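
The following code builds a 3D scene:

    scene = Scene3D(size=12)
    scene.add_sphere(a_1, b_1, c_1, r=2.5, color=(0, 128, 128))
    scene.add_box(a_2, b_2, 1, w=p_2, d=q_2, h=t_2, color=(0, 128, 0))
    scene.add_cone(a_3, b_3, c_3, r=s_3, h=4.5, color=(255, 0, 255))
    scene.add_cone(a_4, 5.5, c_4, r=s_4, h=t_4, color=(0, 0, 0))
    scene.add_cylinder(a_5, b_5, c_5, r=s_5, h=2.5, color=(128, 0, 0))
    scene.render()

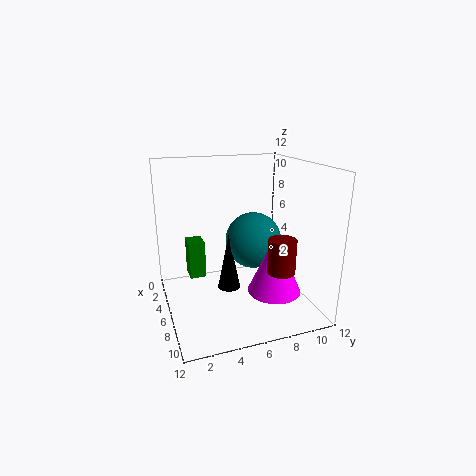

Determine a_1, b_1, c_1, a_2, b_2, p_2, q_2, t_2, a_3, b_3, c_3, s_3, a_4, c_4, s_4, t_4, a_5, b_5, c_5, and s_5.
a_1 = 4.5, b_1 = 8, c_1 = 5, a_2 = 0.5, b_2 = 2.5, p_2 = 2, q_2 = 1.5, t_2 = 3.5, a_3 = 10, b_3 = 7.5, c_3 = 3, s_3 = 2, a_4 = 5, c_4 = 1, s_4 = 1, t_4 = 5, a_5 = 11, b_5 = 7.5, c_5 = 5, s_5 = 1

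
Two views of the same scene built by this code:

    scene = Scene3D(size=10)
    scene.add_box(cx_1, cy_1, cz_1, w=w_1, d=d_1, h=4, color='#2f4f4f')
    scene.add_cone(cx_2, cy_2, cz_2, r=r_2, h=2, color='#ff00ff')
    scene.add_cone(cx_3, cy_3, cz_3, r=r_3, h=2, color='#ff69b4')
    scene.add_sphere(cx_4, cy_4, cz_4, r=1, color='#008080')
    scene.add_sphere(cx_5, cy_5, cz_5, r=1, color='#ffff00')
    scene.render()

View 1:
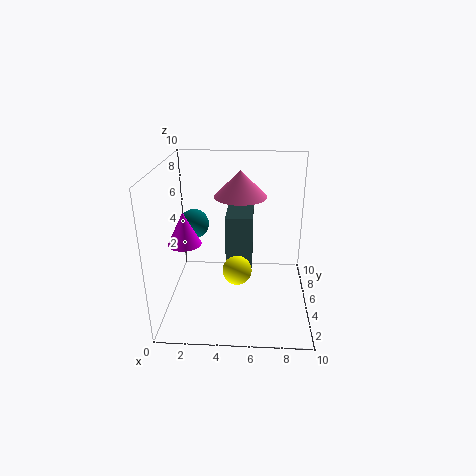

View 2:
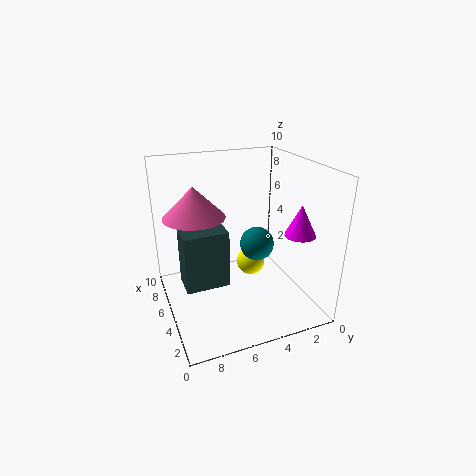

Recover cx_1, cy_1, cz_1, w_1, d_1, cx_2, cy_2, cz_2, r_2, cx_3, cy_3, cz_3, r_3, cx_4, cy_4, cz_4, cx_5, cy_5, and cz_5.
cx_1 = 4; cy_1 = 6; cz_1 = 2; w_1 = 2; d_1 = 3; cx_2 = 2; cy_2 = 2; cz_2 = 6; r_2 = 1; cx_3 = 5; cy_3 = 8; cz_3 = 7; r_3 = 2; cx_4 = 2; cy_4 = 5; cz_4 = 6; cx_5 = 5; cy_5 = 4; cz_5 = 3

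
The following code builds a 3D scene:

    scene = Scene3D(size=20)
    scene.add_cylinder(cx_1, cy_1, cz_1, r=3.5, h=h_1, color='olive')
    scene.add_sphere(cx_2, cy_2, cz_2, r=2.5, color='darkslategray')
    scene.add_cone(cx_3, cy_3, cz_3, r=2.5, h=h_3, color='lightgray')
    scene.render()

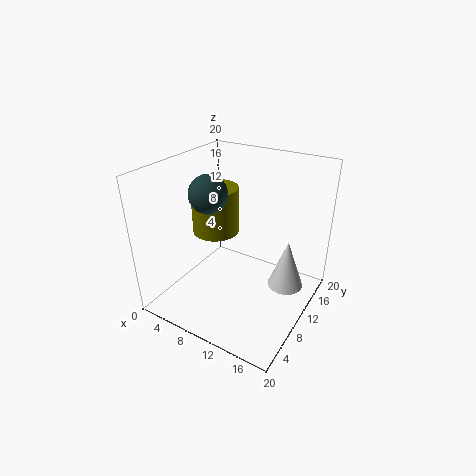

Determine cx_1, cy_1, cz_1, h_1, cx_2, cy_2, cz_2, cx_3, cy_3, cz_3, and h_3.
cx_1 = 4.5; cy_1 = 12.5; cz_1 = 8.5; h_1 = 7; cx_2 = 7.5; cy_2 = 7; cz_2 = 17; cx_3 = 16.5; cy_3 = 12.5; cz_3 = 3; h_3 = 7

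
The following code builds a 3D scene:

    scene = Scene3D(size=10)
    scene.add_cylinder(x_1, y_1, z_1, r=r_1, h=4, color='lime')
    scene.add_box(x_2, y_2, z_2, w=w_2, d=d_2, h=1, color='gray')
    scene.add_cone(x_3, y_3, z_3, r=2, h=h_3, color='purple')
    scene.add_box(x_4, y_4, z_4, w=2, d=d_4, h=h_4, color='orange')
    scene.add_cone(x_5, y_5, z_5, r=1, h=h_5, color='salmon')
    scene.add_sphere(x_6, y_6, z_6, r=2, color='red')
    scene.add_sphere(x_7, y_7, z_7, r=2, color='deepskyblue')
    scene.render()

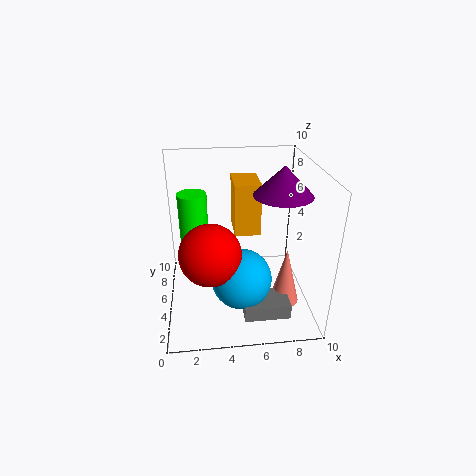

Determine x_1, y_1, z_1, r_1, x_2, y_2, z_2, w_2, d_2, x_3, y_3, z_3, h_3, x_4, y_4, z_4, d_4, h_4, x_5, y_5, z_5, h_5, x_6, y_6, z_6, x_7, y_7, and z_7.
x_1 = 2, y_1 = 6, z_1 = 4, r_1 = 1, x_2 = 5, y_2 = 1, z_2 = 1, w_2 = 3, d_2 = 2, x_3 = 8, y_3 = 5, z_3 = 8, h_3 = 2, x_4 = 5, y_4 = 7, z_4 = 4, d_4 = 3, h_4 = 4, x_5 = 8, y_5 = 3, z_5 = 1, h_5 = 4, x_6 = 3, y_6 = 3, z_6 = 5, x_7 = 5, y_7 = 3, z_7 = 3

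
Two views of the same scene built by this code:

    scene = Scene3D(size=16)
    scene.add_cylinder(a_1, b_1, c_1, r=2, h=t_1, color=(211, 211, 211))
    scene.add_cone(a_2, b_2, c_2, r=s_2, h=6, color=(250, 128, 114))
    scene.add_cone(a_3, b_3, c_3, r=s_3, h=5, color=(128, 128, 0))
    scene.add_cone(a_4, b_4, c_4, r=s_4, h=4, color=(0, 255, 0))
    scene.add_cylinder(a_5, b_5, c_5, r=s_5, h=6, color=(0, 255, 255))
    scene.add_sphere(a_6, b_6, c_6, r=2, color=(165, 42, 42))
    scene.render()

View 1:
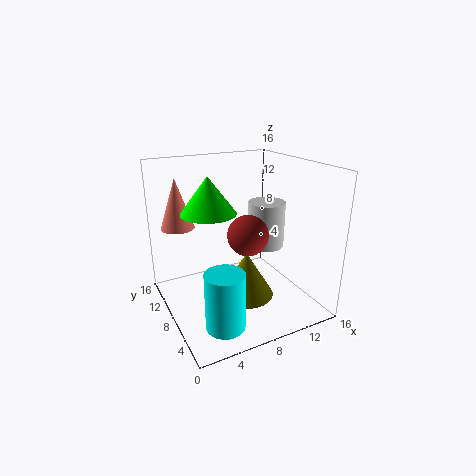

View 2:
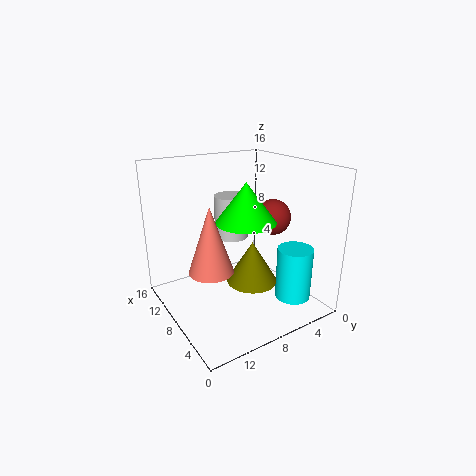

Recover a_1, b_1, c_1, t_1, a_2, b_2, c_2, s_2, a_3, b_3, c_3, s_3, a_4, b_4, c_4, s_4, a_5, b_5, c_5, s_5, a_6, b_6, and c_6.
a_1 = 11
b_1 = 7
c_1 = 7
t_1 = 5
a_2 = 3
b_2 = 14
c_2 = 8
s_2 = 2
a_3 = 8
b_3 = 6
c_3 = 2
s_3 = 3
a_4 = 5
b_4 = 9
c_4 = 11
s_4 = 3
a_5 = 4
b_5 = 3
c_5 = 1
s_5 = 2
a_6 = 7
b_6 = 4
c_6 = 10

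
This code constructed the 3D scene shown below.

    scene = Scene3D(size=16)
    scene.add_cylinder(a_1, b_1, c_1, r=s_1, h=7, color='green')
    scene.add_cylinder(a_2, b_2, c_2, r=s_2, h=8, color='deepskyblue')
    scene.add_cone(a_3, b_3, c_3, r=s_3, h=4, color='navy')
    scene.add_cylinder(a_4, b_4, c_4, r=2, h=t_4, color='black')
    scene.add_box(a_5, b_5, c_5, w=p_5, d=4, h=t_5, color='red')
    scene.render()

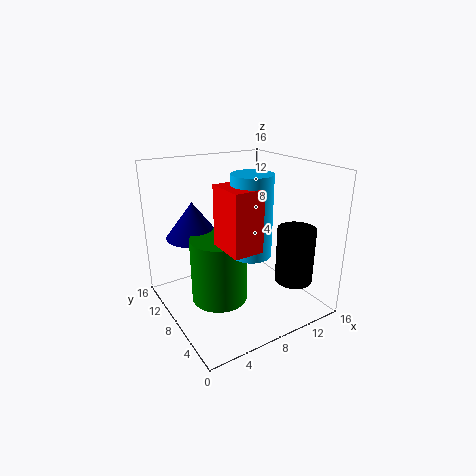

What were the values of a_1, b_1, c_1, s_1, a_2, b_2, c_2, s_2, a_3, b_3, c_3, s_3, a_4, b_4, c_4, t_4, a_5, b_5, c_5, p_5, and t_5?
a_1 = 5; b_1 = 7; c_1 = 2; s_1 = 3; a_2 = 7; b_2 = 4; c_2 = 8; s_2 = 2; a_3 = 4; b_3 = 11; c_3 = 8; s_3 = 3; a_4 = 12; b_4 = 3; c_4 = 4; t_4 = 6; a_5 = 4; b_5 = 2; c_5 = 9; p_5 = 3; t_5 = 6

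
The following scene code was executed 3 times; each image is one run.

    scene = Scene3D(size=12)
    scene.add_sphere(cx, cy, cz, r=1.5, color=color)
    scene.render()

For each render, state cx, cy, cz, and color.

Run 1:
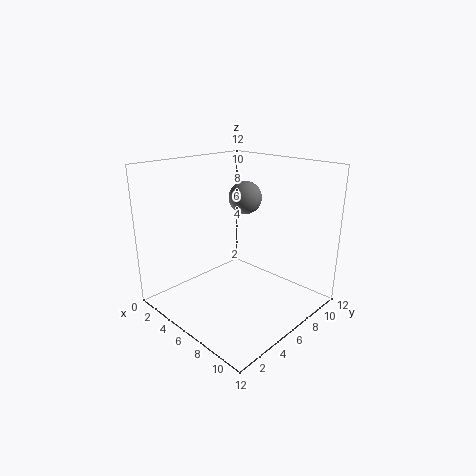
cx = 4, cy = 9, cz = 8.5, color = 'gray'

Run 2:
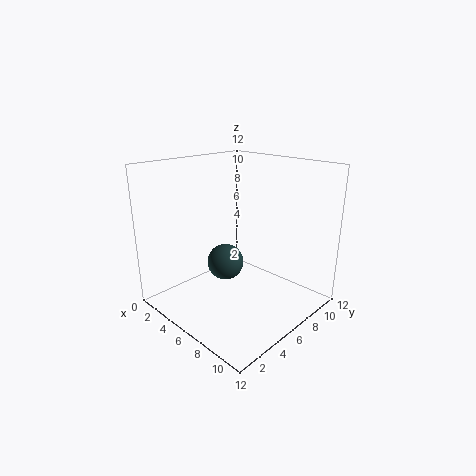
cx = 5.5, cy = 5, cz = 4, color = 'darkslategray'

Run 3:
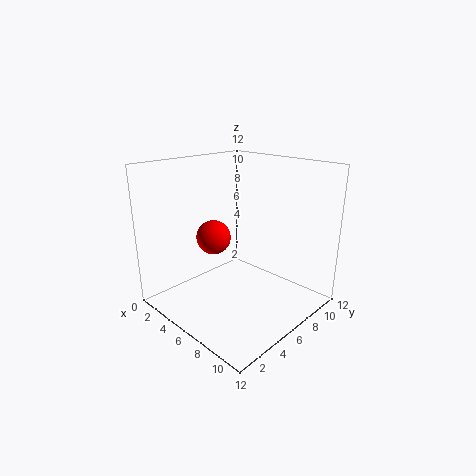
cx = 3.5, cy = 5.5, cz = 5.5, color = 'red'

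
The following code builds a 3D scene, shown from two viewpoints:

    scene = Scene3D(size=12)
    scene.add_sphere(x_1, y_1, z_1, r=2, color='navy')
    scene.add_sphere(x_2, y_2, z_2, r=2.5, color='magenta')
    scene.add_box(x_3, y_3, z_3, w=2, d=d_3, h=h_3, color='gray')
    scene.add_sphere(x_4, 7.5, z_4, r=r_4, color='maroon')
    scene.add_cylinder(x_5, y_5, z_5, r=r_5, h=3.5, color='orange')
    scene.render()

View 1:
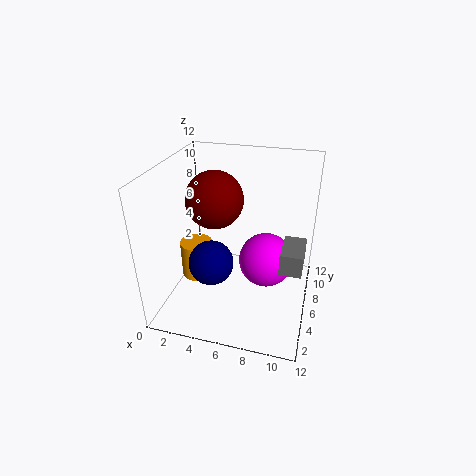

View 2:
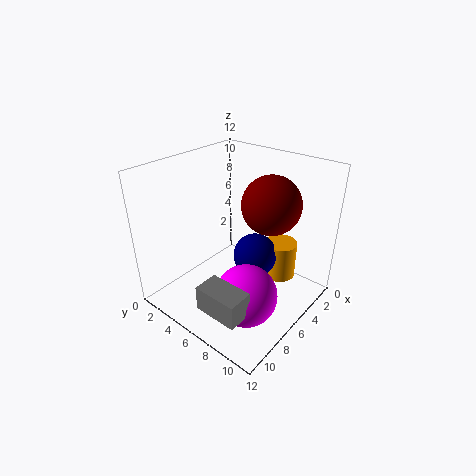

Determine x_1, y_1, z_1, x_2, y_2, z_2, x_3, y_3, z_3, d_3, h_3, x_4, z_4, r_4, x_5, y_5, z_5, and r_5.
x_1 = 3.5, y_1 = 6, z_1 = 3, x_2 = 8, y_2 = 8.5, z_2 = 2.5, x_3 = 9.5, y_3 = 6.5, z_3 = 2.5, d_3 = 3.5, h_3 = 2, x_4 = 3.5, z_4 = 8.5, r_4 = 2.5, x_5 = 1.5, y_5 = 7.5, z_5 = 0.5, r_5 = 1.5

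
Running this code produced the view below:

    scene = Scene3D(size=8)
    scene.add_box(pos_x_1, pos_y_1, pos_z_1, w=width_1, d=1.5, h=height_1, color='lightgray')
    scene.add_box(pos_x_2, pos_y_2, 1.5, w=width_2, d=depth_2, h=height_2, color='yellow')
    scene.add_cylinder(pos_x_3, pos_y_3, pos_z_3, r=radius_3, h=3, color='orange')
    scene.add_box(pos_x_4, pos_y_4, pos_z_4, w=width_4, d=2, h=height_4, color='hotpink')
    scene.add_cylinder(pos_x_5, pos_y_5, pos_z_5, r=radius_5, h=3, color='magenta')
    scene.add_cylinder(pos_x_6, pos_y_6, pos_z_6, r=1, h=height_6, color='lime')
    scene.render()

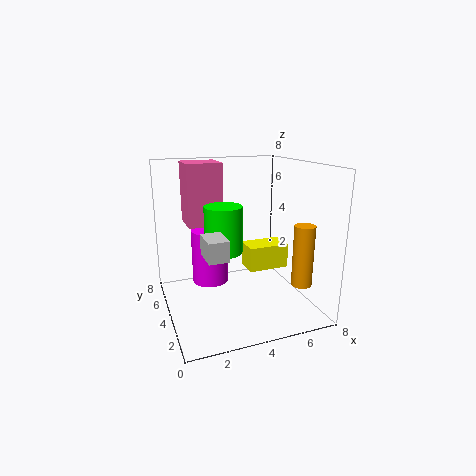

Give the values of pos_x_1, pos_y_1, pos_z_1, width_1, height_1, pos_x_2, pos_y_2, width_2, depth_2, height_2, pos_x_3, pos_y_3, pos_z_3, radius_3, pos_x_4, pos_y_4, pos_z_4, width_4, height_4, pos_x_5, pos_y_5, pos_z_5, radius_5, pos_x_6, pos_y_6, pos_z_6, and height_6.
pos_x_1 = 1.5; pos_y_1 = 1; pos_z_1 = 4; width_1 = 1; height_1 = 1; pos_x_2 = 5; pos_y_2 = 4.5; width_2 = 2.5; depth_2 = 1.5; height_2 = 1.5; pos_x_3 = 6; pos_y_3 = 0.5; pos_z_3 = 2.5; radius_3 = 0.5; pos_x_4 = 1.5; pos_y_4 = 5; pos_z_4 = 4.5; width_4 = 2; height_4 = 3.5; pos_x_5 = 2.5; pos_y_5 = 4.5; pos_z_5 = 1.5; radius_5 = 1; pos_x_6 = 3; pos_y_6 = 3.5; pos_z_6 = 3.5; height_6 = 2.5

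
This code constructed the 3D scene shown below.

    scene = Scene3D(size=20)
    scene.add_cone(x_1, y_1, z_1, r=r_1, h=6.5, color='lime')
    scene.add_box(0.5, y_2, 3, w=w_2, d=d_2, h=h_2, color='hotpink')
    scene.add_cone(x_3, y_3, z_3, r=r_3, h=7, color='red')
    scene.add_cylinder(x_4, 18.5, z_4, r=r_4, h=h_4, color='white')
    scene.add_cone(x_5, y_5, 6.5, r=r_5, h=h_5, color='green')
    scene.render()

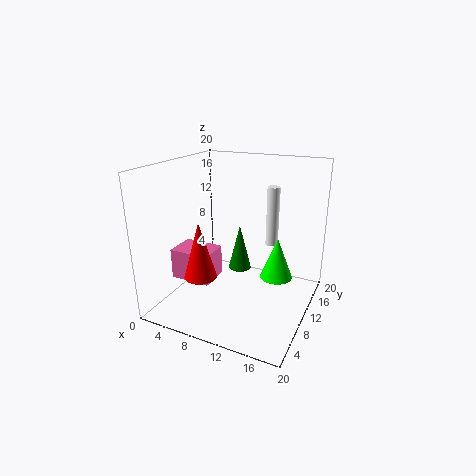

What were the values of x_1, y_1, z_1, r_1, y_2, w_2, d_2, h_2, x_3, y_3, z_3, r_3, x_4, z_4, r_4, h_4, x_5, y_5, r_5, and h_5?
x_1 = 14, y_1 = 15.5, z_1 = 2, r_1 = 2.5, y_2 = 7, w_2 = 6, d_2 = 4.5, h_2 = 4.5, x_3 = 8.5, y_3 = 2.5, z_3 = 7.5, r_3 = 2, x_4 = 12, z_4 = 6, r_4 = 1, h_4 = 9.5, x_5 = 11, y_5 = 8.5, r_5 = 1.5, h_5 = 6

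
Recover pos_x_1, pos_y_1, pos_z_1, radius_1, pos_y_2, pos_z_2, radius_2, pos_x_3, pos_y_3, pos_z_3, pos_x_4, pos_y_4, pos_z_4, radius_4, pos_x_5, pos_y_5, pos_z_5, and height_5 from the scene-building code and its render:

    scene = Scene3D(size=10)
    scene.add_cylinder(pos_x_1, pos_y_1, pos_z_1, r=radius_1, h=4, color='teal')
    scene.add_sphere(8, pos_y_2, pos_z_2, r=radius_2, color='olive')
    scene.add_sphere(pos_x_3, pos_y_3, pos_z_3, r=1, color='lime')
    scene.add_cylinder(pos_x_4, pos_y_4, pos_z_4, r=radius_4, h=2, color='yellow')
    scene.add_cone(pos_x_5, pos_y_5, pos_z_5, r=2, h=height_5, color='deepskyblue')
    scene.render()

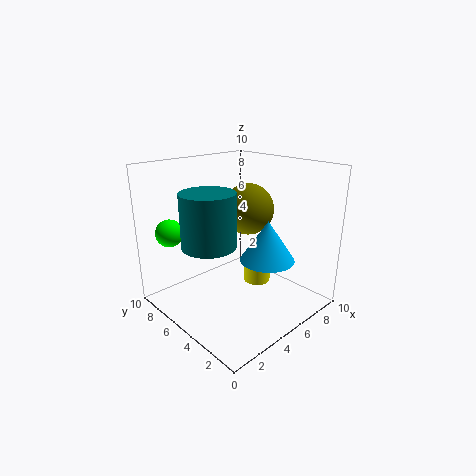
pos_x_1 = 4, pos_y_1 = 7, pos_z_1 = 4, radius_1 = 2, pos_y_2 = 7, pos_z_2 = 6, radius_2 = 2, pos_x_3 = 2, pos_y_3 = 9, pos_z_3 = 5, pos_x_4 = 7, pos_y_4 = 5, pos_z_4 = 1, radius_4 = 1, pos_x_5 = 7, pos_y_5 = 4, pos_z_5 = 3, height_5 = 3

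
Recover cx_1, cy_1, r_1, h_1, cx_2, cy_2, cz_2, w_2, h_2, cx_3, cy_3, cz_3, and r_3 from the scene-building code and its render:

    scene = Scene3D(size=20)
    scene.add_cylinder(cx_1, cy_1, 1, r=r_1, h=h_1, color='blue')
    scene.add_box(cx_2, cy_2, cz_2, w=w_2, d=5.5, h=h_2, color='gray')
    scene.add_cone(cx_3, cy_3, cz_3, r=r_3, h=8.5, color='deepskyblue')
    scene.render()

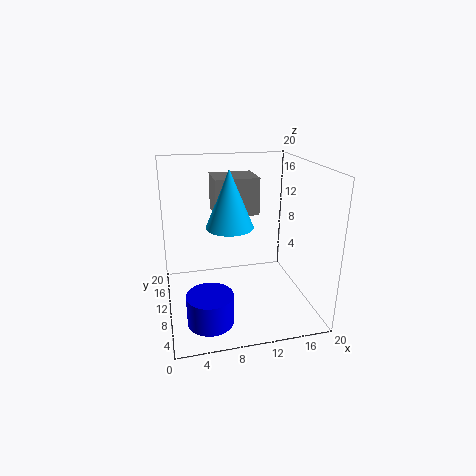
cx_1 = 5; cy_1 = 4.5; r_1 = 3; h_1 = 4; cx_2 = 7.5; cy_2 = 13; cz_2 = 12; w_2 = 6.5; h_2 = 5.5; cx_3 = 9.5; cy_3 = 13; cz_3 = 10.5; r_3 = 3.5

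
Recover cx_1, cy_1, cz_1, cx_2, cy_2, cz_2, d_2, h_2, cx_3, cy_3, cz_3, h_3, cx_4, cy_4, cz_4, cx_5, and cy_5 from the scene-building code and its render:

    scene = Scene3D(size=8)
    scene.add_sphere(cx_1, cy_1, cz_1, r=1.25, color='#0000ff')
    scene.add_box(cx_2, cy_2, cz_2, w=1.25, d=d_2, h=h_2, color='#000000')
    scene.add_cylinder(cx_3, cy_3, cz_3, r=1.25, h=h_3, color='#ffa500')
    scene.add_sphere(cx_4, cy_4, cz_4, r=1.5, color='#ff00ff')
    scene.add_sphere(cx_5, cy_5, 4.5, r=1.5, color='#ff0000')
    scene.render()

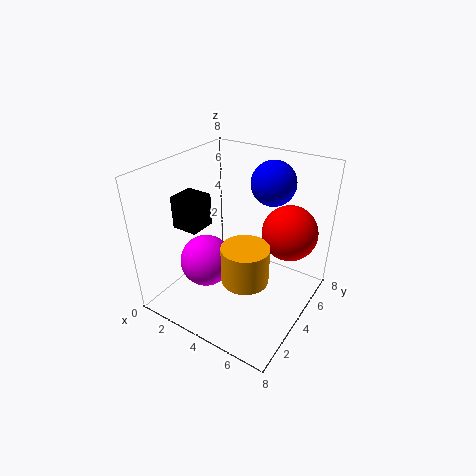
cx_1 = 5, cy_1 = 6, cz_1 = 6.75, cx_2 = 2.75, cy_2 = 0.5, cz_2 = 6, d_2 = 1.25, h_2 = 1.5, cx_3 = 5.25, cy_3 = 2.75, cz_3 = 2.5, h_3 = 2, cx_4 = 2.25, cy_4 = 3.25, cz_4 = 2.25, cx_5 = 6.5, cy_5 = 5.25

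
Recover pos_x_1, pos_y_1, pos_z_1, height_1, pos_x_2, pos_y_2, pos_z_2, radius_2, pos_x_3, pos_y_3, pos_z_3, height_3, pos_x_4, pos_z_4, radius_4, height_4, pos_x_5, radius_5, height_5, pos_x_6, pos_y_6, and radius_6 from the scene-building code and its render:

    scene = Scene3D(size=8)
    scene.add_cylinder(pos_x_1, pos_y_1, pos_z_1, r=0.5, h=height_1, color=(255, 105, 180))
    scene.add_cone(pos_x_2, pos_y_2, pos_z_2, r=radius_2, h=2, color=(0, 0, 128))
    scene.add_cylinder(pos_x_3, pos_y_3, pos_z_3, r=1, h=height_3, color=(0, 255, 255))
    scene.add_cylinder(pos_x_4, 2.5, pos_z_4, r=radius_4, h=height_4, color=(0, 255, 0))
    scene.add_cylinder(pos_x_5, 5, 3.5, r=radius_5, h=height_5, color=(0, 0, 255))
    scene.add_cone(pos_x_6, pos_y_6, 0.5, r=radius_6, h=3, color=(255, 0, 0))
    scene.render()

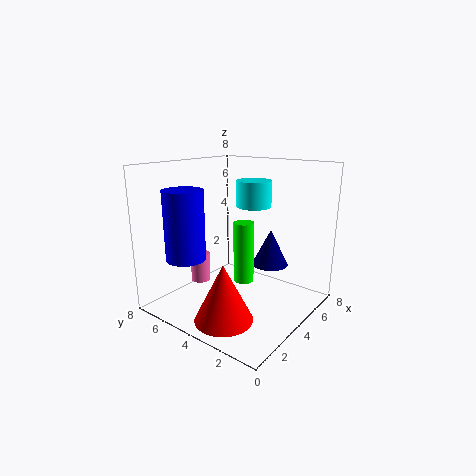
pos_x_1 = 2, pos_y_1 = 5, pos_z_1 = 2, height_1 = 1.5, pos_x_2 = 5, pos_y_2 = 2.5, pos_z_2 = 2.5, radius_2 = 1, pos_x_3 = 5.5, pos_y_3 = 4, pos_z_3 = 5.5, height_3 = 1.5, pos_x_4 = 2.5, pos_z_4 = 2.5, radius_4 = 0.5, height_4 = 3, pos_x_5 = 1, radius_5 = 1, height_5 = 3.5, pos_x_6 = 1.5, pos_y_6 = 3, radius_6 = 1.5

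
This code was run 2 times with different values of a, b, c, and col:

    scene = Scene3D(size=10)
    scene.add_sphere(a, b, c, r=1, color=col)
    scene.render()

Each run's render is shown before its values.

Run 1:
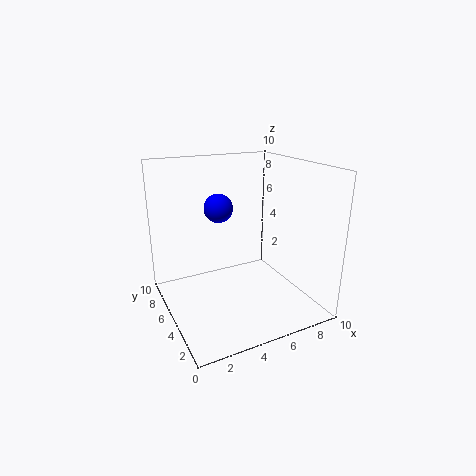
a = 4, b = 6, c = 7, col = 'blue'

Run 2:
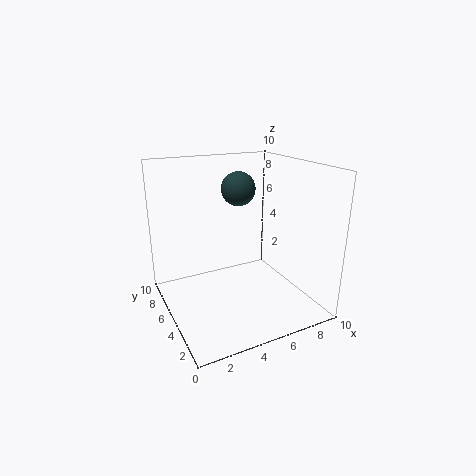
a = 4, b = 3, c = 9, col = 'darkslategray'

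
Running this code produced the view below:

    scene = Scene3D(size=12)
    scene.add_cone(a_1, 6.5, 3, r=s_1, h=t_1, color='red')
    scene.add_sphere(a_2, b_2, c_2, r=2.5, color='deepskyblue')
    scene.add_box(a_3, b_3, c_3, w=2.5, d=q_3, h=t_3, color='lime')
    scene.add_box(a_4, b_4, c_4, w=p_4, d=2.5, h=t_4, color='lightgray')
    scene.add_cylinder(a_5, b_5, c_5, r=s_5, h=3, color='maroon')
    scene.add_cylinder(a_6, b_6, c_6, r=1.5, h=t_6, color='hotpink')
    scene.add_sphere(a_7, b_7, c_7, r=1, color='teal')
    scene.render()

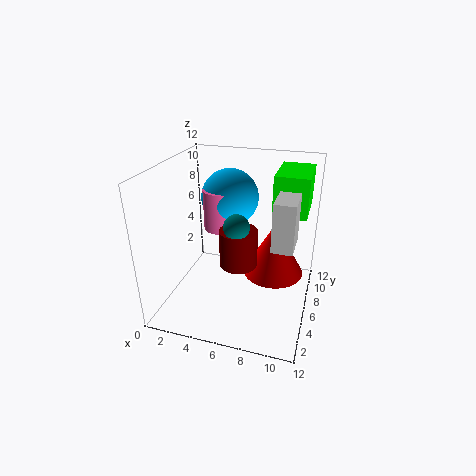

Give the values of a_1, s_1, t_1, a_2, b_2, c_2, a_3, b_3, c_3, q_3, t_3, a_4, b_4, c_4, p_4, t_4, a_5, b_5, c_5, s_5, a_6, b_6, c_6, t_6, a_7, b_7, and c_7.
a_1 = 9; s_1 = 2.5; t_1 = 4.5; a_2 = 4.5; b_2 = 8.5; c_2 = 8.5; a_3 = 9; b_3 = 4.5; c_3 = 9; q_3 = 4; t_3 = 3; a_4 = 9.5; b_4 = 2; c_4 = 7.5; p_4 = 1.5; t_4 = 3.5; a_5 = 6.5; b_5 = 4.5; c_5 = 4.5; s_5 = 1.5; a_6 = 4; b_6 = 7.5; c_6 = 6; t_6 = 3.5; a_7 = 6.5; b_7 = 4; c_7 = 8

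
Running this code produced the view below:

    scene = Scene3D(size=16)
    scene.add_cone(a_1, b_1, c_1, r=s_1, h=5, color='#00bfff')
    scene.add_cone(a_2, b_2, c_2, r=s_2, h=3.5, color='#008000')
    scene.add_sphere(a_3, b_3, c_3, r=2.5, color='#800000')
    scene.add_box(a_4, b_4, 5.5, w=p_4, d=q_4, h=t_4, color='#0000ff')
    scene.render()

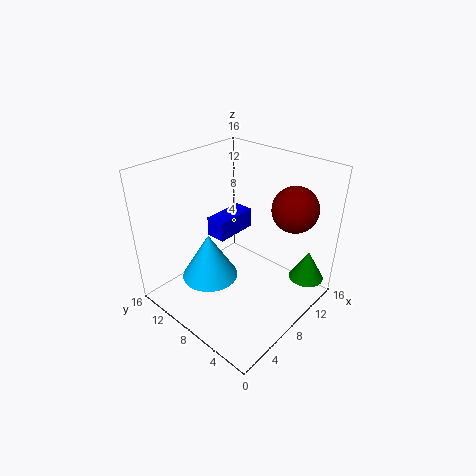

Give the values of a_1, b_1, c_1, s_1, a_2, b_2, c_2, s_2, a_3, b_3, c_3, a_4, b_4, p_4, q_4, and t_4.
a_1 = 4.5; b_1 = 9; c_1 = 4.5; s_1 = 3; a_2 = 13.5; b_2 = 2; c_2 = 2.5; s_2 = 2; a_3 = 12; b_3 = 3.5; c_3 = 11.5; a_4 = 9; b_4 = 11.5; p_4 = 5.5; q_4 = 2.5; t_4 = 2.5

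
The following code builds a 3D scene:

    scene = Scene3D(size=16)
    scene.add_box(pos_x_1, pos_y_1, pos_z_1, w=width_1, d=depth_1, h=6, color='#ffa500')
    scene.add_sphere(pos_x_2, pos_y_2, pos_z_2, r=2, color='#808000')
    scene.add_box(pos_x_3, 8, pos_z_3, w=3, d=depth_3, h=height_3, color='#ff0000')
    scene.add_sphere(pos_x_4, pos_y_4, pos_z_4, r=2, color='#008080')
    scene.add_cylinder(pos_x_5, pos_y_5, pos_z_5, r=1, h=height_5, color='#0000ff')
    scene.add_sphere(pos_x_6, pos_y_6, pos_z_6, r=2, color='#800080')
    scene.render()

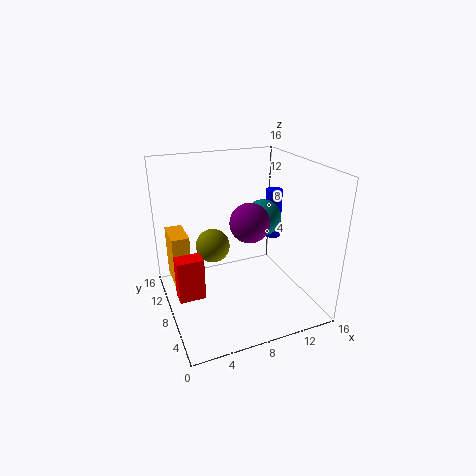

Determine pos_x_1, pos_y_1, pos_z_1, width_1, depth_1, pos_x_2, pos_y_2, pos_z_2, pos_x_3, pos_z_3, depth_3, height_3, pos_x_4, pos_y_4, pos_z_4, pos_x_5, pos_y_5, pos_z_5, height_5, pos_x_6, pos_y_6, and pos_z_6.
pos_x_1 = 1; pos_y_1 = 10; pos_z_1 = 2; width_1 = 2; depth_1 = 4; pos_x_2 = 6; pos_y_2 = 11; pos_z_2 = 6; pos_x_3 = 1; pos_z_3 = 1; depth_3 = 2; height_3 = 5; pos_x_4 = 11; pos_y_4 = 8; pos_z_4 = 10; pos_x_5 = 14; pos_y_5 = 11; pos_z_5 = 6; height_5 = 6; pos_x_6 = 8; pos_y_6 = 5; pos_z_6 = 11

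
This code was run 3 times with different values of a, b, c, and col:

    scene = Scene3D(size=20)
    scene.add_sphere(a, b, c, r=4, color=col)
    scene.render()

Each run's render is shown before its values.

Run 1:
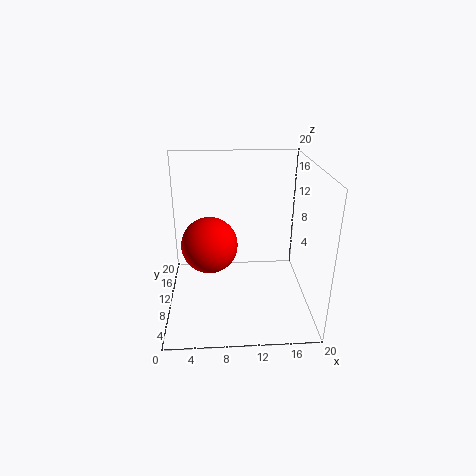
a = 6, b = 11, c = 8.5, col = 'red'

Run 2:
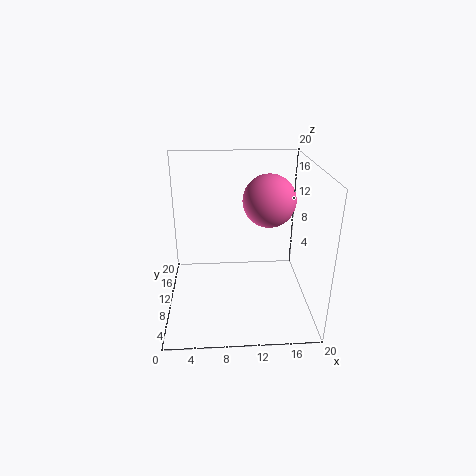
a = 15, b = 15, c = 13.5, col = 'hotpink'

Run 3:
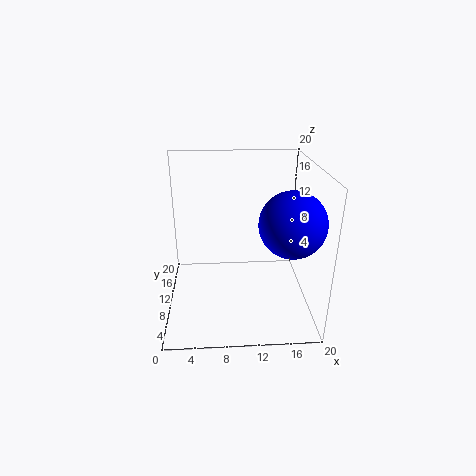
a = 16, b = 4, c = 14.5, col = 'blue'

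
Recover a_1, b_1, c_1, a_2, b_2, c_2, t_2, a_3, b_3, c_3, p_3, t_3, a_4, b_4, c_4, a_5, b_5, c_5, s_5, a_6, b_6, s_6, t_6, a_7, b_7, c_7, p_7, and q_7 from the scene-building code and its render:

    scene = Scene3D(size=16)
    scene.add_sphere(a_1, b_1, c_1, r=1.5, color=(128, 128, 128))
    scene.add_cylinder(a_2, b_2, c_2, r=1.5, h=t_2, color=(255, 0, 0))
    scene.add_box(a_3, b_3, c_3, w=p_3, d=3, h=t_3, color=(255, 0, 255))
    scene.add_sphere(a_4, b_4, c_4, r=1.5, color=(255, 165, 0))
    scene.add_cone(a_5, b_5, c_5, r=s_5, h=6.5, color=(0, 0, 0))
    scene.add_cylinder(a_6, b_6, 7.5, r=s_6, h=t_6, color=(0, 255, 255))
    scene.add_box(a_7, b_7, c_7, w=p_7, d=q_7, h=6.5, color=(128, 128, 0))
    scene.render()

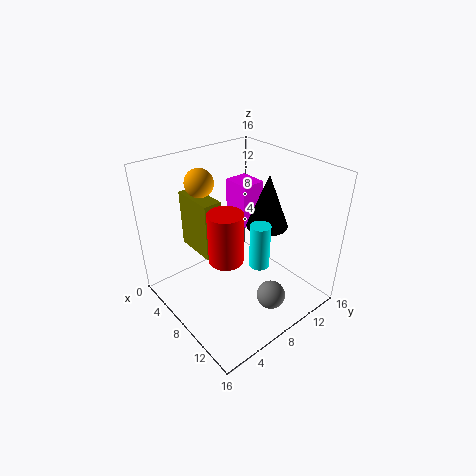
a_1 = 13.5; b_1 = 8; c_1 = 3.5; a_2 = 13; b_2 = 2.5; c_2 = 10.5; t_2 = 4.5; a_3 = 1.5; b_3 = 11.5; c_3 = 6.5; p_3 = 3.5; t_3 = 5.5; a_4 = 5.5; b_4 = 5; c_4 = 14.5; a_5 = 7.5; b_5 = 13; c_5 = 7.5; s_5 = 2.5; a_6 = 12.5; b_6 = 7; s_6 = 1; t_6 = 4.5; a_7 = 2; b_7 = 4.5; c_7 = 6; p_7 = 5; q_7 = 2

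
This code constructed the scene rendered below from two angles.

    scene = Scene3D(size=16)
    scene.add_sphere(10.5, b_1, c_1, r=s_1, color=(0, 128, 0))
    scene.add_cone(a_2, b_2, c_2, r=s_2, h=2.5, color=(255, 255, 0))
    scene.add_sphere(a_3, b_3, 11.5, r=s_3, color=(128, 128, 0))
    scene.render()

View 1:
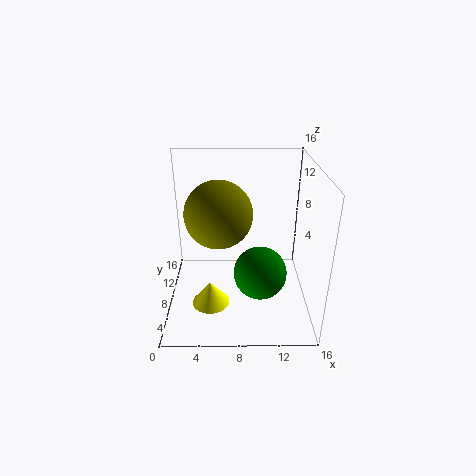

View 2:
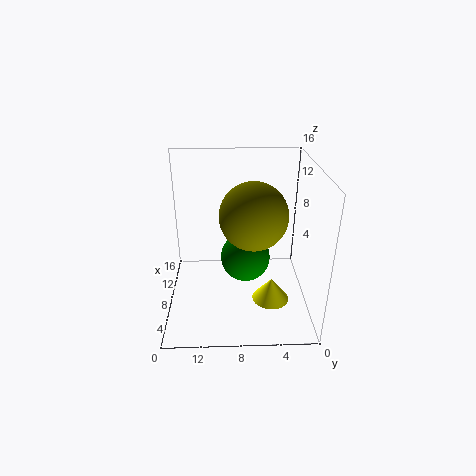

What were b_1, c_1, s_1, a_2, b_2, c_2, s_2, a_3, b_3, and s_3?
b_1 = 7
c_1 = 4
s_1 = 3
a_2 = 5
b_2 = 4.5
c_2 = 2
s_2 = 2
a_3 = 6
b_3 = 6.5
s_3 = 3.5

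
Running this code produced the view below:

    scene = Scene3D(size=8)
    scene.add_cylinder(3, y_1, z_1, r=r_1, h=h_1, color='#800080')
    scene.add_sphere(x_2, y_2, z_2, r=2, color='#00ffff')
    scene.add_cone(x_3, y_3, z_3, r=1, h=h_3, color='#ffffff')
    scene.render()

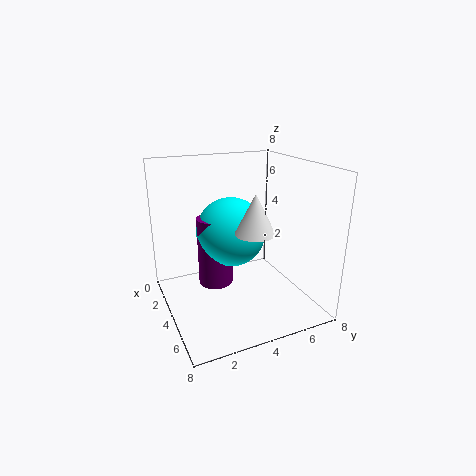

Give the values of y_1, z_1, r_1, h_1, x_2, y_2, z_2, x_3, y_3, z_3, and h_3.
y_1 = 3; z_1 = 1; r_1 = 1; h_1 = 4; x_2 = 3; y_2 = 4; z_2 = 4; x_3 = 6; y_3 = 4; z_3 = 5; h_3 = 2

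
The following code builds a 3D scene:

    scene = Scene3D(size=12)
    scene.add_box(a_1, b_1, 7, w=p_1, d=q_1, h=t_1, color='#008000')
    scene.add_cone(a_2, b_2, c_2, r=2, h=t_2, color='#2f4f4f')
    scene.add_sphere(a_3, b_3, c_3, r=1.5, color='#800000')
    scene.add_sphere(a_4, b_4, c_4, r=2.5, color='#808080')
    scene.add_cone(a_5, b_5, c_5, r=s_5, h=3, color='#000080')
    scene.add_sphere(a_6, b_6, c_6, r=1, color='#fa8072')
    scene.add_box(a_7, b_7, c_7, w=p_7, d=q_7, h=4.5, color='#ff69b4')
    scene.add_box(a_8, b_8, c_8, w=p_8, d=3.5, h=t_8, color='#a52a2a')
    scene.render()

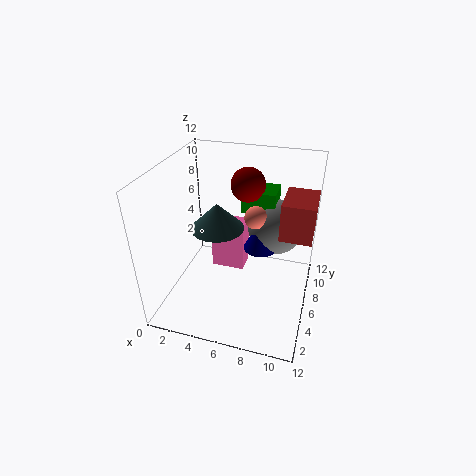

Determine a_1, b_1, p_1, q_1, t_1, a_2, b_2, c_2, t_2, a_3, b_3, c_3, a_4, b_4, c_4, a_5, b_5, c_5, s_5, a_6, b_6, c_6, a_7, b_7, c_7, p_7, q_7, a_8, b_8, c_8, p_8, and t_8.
a_1 = 5.5
b_1 = 8.5
p_1 = 3
q_1 = 2.5
t_1 = 2
a_2 = 5
b_2 = 4
c_2 = 8
t_2 = 2
a_3 = 6
b_3 = 9
c_3 = 9.5
a_4 = 8.5
b_4 = 9.5
c_4 = 5.5
a_5 = 7.5
b_5 = 8
c_5 = 4
s_5 = 1.5
a_6 = 7
b_6 = 8
c_6 = 7
a_7 = 3
b_7 = 7.5
c_7 = 1.5
p_7 = 3
q_7 = 2
a_8 = 9.5
b_8 = 5
c_8 = 7
p_8 = 2.5
t_8 = 3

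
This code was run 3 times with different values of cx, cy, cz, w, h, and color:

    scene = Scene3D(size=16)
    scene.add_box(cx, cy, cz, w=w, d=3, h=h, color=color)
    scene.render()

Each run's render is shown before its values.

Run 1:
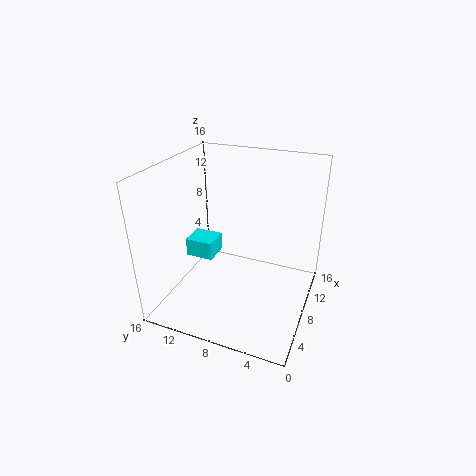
cx = 5.25; cy = 10; cz = 6.25; w = 2.75; h = 2; color = 'cyan'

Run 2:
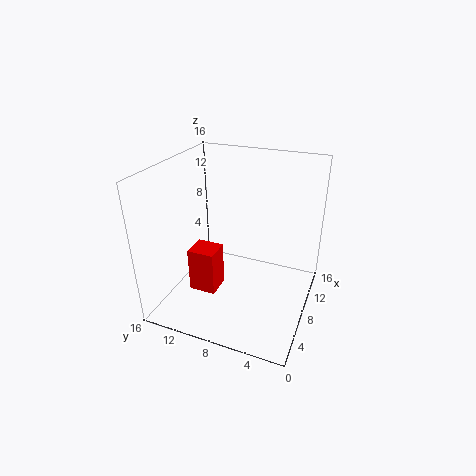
cx = 4.5; cy = 9.5; cz = 2.25; w = 2.75; h = 5; color = 'red'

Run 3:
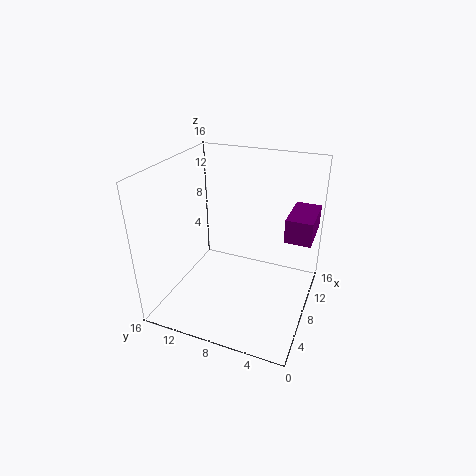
cx = 9.75; cy = 0.25; cz = 7.5; w = 5.5; h = 2.75; color = 'purple'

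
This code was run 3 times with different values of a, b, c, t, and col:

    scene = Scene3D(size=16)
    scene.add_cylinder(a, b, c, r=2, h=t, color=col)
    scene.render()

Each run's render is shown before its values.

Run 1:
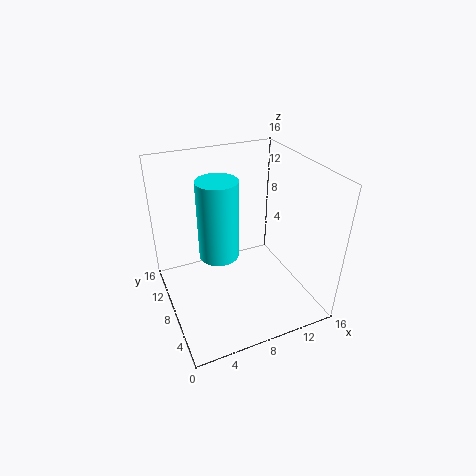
a = 5; b = 6; c = 8; t = 8; col = 'cyan'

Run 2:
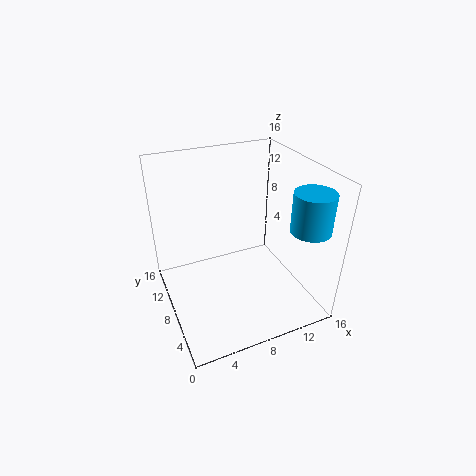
a = 13; b = 2; c = 11; t = 4; col = 'deepskyblue'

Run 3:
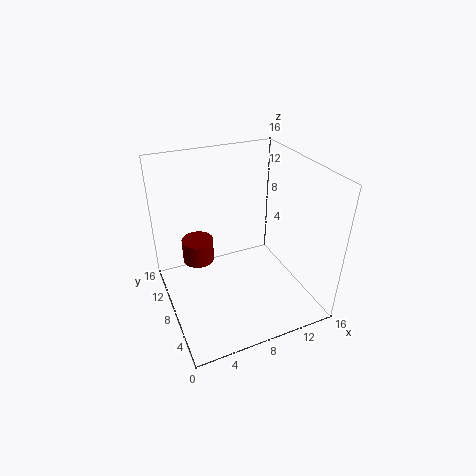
a = 5; b = 14; c = 2; t = 3; col = 'maroon'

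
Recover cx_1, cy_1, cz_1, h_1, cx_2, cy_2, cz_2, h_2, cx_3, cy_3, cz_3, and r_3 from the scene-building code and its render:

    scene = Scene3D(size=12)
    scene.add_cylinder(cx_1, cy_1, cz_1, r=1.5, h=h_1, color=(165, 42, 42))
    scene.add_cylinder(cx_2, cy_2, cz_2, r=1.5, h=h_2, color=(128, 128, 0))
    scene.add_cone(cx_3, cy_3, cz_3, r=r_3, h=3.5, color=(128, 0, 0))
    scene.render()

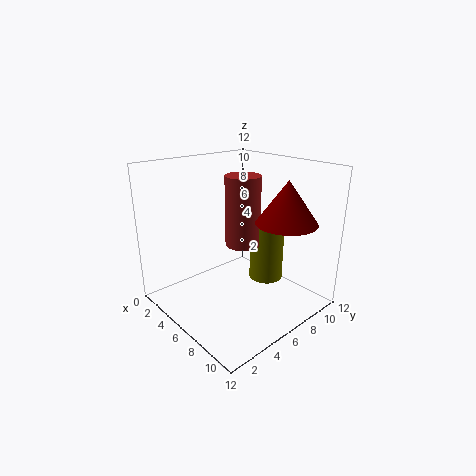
cx_1 = 5.5; cy_1 = 7; cz_1 = 5; h_1 = 6; cx_2 = 6.5; cy_2 = 9; cz_2 = 1.5; h_2 = 5.5; cx_3 = 9; cy_3 = 8.5; cz_3 = 7.5; r_3 = 2.5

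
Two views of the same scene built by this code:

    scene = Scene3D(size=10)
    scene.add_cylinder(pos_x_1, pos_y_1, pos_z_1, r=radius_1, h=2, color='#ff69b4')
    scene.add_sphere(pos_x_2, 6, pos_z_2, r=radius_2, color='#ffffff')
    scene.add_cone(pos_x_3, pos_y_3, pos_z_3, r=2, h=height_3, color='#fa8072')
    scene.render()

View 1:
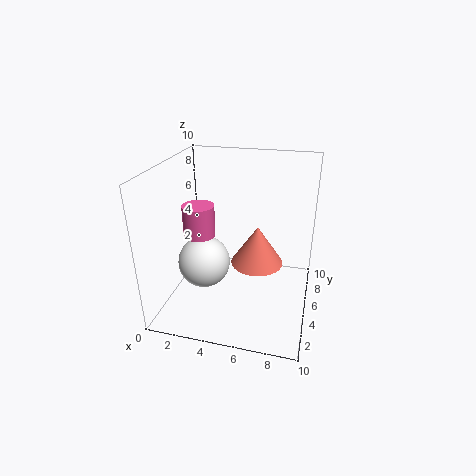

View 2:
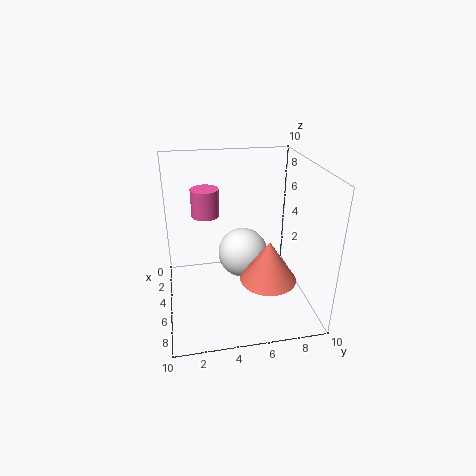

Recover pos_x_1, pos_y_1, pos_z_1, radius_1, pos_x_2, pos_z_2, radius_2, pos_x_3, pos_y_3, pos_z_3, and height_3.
pos_x_1 = 3; pos_y_1 = 3; pos_z_1 = 6; radius_1 = 1; pos_x_2 = 2; pos_z_2 = 2; radius_2 = 2; pos_x_3 = 6; pos_y_3 = 7; pos_z_3 = 2; height_3 = 3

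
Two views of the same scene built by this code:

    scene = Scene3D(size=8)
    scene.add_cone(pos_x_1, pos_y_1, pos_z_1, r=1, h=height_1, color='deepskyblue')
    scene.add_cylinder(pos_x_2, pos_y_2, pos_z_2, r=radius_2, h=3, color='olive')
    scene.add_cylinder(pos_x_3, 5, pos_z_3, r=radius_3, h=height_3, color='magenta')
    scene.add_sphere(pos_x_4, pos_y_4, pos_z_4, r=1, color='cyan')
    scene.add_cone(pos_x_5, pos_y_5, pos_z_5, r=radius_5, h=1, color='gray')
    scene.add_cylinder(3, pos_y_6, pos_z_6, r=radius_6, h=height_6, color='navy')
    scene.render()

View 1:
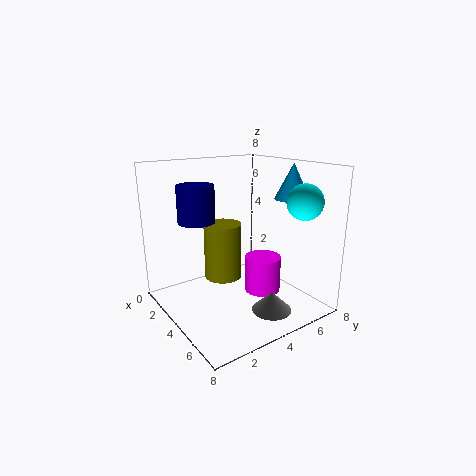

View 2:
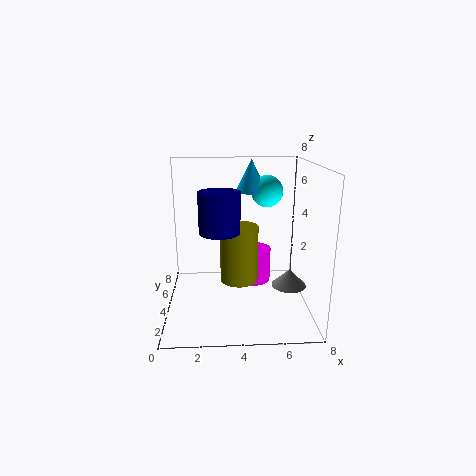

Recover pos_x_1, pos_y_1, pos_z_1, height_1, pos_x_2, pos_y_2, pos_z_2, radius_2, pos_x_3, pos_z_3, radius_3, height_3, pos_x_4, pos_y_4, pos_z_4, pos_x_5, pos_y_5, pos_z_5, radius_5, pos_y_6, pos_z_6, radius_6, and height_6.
pos_x_1 = 5
pos_y_1 = 7
pos_z_1 = 6
height_1 = 2
pos_x_2 = 4
pos_y_2 = 3
pos_z_2 = 2
radius_2 = 1
pos_x_3 = 5
pos_z_3 = 1
radius_3 = 1
height_3 = 2
pos_x_4 = 6
pos_y_4 = 7
pos_z_4 = 6
pos_x_5 = 7
pos_y_5 = 4
pos_z_5 = 1
radius_5 = 1
pos_y_6 = 2
pos_z_6 = 5
radius_6 = 1
height_6 = 2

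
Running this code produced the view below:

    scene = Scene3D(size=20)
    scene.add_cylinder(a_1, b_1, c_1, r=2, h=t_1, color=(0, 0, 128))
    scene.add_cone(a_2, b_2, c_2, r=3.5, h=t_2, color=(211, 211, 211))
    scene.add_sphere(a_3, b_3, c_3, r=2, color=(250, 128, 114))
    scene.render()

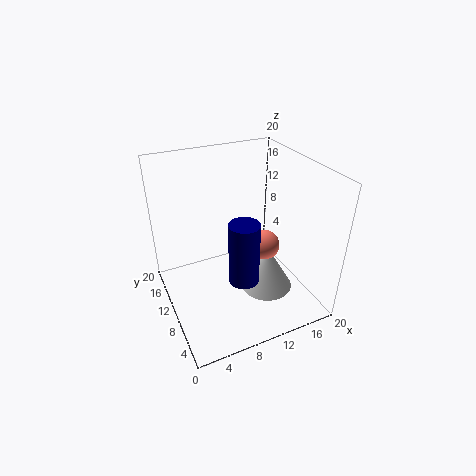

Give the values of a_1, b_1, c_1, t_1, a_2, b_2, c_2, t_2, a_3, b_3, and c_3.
a_1 = 9
b_1 = 6
c_1 = 6
t_1 = 8.5
a_2 = 12.5
b_2 = 6
c_2 = 4
t_2 = 6
a_3 = 12.5
b_3 = 7
c_3 = 10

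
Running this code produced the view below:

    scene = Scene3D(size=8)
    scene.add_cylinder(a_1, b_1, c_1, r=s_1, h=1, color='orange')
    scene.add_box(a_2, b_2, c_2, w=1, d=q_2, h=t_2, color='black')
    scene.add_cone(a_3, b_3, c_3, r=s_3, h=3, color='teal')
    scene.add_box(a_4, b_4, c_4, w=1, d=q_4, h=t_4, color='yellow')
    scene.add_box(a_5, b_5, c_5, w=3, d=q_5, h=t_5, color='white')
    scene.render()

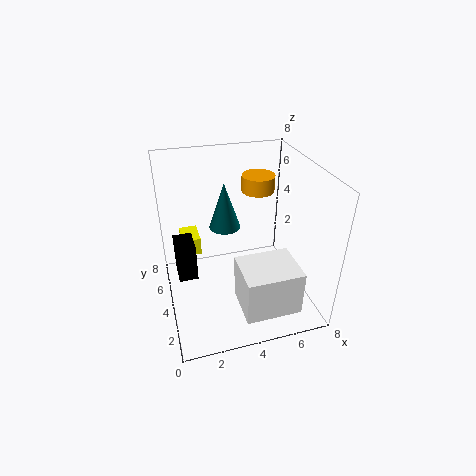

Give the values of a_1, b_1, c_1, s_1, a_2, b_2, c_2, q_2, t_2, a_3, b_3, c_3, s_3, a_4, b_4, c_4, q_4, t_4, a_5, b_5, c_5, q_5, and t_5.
a_1 = 6; b_1 = 6.5; c_1 = 5.5; s_1 = 1; a_2 = 0.5; b_2 = 3; c_2 = 2.5; q_2 = 1.5; t_2 = 2; a_3 = 4; b_3 = 7; c_3 = 3; s_3 = 1; a_4 = 1; b_4 = 4.5; c_4 = 3; q_4 = 1.5; t_4 = 1; a_5 = 3.5; b_5 = 0.5; c_5 = 1; q_5 = 2.5; t_5 = 2.5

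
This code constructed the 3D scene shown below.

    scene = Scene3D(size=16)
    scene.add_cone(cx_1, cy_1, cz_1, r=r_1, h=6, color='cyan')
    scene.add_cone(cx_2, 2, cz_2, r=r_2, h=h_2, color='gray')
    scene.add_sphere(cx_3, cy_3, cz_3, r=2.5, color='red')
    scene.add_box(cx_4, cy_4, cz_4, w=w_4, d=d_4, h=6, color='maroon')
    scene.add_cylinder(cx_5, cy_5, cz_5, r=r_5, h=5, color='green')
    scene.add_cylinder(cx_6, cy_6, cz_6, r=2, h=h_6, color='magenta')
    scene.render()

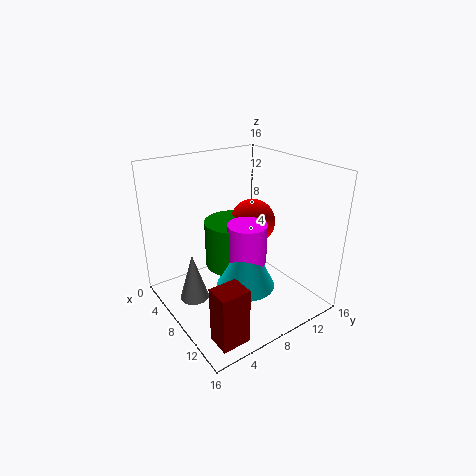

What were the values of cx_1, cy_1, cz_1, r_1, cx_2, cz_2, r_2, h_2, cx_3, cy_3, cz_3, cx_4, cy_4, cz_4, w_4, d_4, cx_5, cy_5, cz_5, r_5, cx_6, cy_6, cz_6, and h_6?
cx_1 = 11.5; cy_1 = 6.5; cz_1 = 4.5; r_1 = 3; cx_2 = 8.5; cz_2 = 3; r_2 = 1.5; h_2 = 5; cx_3 = 8; cy_3 = 10; cz_3 = 9.5; cx_4 = 12.5; cy_4 = 1.5; cz_4 = 0.5; w_4 = 2.5; d_4 = 3; cx_5 = 8.5; cy_5 = 7; cz_5 = 5.5; r_5 = 3; cx_6 = 11; cy_6 = 7; cz_6 = 7; h_6 = 4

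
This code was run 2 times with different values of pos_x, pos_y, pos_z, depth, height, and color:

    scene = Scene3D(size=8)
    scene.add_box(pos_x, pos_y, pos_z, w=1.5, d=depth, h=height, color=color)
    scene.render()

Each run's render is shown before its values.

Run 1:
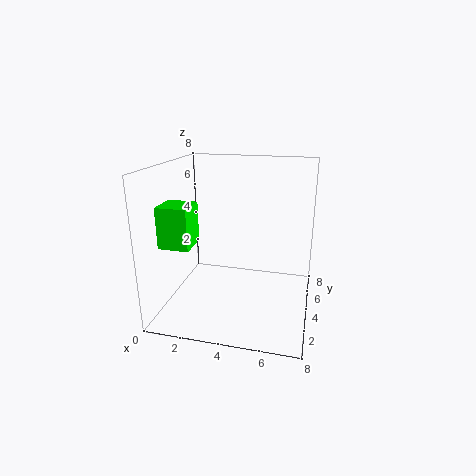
pos_x = 1; pos_y = 0.5; pos_z = 4.5; depth = 1.5; height = 2; color = 'lime'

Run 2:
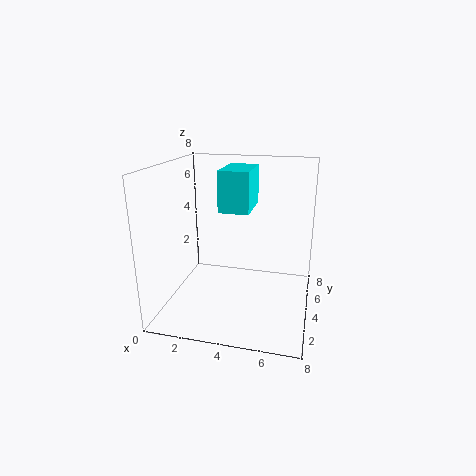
pos_x = 3.5; pos_y = 2; pos_z = 6; depth = 2.5; height = 2; color = 'cyan'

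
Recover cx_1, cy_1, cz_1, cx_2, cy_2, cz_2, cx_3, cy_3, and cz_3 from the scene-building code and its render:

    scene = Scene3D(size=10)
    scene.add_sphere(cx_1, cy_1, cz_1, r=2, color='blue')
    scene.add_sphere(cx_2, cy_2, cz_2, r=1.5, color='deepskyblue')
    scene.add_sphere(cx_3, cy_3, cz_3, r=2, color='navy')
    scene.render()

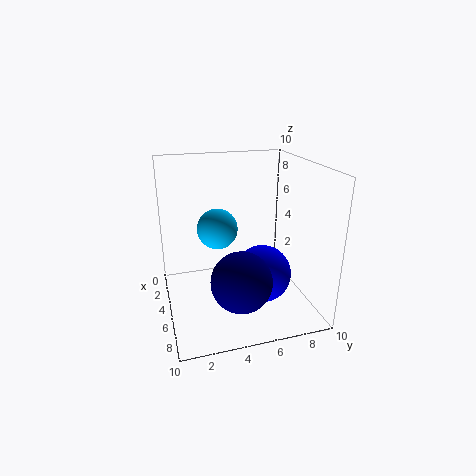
cx_1 = 6; cy_1 = 6.5; cz_1 = 2.5; cx_2 = 3; cy_2 = 4; cz_2 = 5; cx_3 = 7.5; cy_3 = 4.5; cz_3 = 3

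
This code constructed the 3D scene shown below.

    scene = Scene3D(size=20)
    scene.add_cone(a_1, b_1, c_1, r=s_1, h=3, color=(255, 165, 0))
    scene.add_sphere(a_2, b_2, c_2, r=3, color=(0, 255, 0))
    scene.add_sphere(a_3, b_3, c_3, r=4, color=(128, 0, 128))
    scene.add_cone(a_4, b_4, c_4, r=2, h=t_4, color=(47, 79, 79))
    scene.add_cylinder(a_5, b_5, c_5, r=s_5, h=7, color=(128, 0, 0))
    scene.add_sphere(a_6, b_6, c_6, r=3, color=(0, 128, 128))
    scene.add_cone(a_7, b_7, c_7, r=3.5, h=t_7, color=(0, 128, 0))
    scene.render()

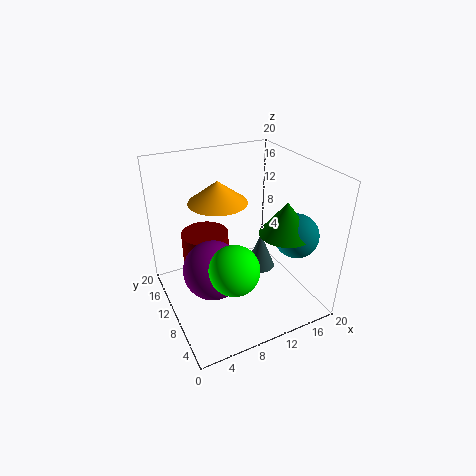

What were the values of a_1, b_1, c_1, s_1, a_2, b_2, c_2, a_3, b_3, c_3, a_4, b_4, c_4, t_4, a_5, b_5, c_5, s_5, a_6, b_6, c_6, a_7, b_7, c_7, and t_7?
a_1 = 8
b_1 = 12
c_1 = 15
s_1 = 4
a_2 = 6
b_2 = 3
c_2 = 10.5
a_3 = 5.5
b_3 = 8.5
c_3 = 7
a_4 = 12.5
b_4 = 8
c_4 = 6
t_4 = 5
a_5 = 7
b_5 = 15
c_5 = 2
s_5 = 3.5
a_6 = 16.5
b_6 = 5.5
c_6 = 11
a_7 = 15
b_7 = 6
c_7 = 11.5
t_7 = 4.5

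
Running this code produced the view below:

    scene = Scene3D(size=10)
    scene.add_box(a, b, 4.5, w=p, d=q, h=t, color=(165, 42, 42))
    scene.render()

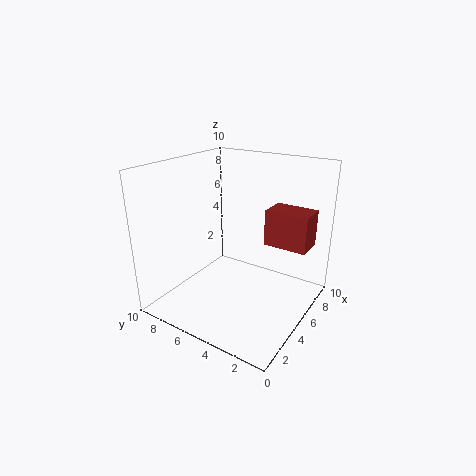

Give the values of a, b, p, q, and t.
a = 6; b = 0.5; p = 2; q = 3; t = 2.5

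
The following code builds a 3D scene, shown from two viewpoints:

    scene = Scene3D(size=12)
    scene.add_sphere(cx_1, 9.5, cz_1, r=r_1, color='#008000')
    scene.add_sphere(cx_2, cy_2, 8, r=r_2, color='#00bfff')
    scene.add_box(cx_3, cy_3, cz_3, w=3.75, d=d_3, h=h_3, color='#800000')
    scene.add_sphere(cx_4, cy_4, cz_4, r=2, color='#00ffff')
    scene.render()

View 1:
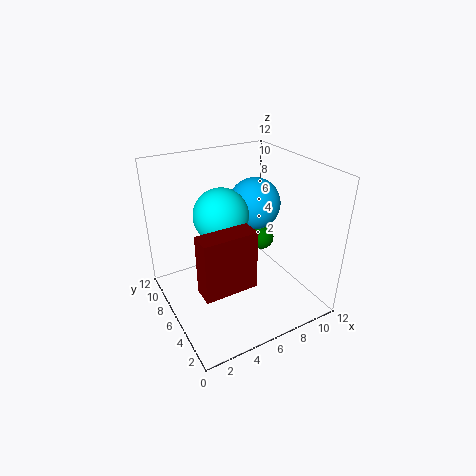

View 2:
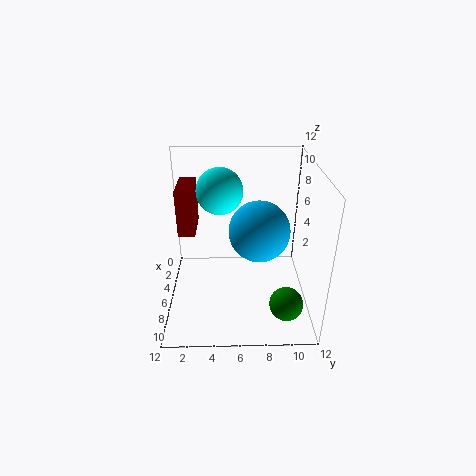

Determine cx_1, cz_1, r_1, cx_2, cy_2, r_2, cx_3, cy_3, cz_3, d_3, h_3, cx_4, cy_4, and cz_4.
cx_1 = 10.75, cz_1 = 3, r_1 = 1.25, cx_2 = 8.5, cy_2 = 7.5, r_2 = 2.25, cx_3 = 0.75, cy_3 = 0.75, cz_3 = 5.25, d_3 = 1.5, h_3 = 4.25, cx_4 = 3.75, cy_4 = 4.5, cz_4 = 9.25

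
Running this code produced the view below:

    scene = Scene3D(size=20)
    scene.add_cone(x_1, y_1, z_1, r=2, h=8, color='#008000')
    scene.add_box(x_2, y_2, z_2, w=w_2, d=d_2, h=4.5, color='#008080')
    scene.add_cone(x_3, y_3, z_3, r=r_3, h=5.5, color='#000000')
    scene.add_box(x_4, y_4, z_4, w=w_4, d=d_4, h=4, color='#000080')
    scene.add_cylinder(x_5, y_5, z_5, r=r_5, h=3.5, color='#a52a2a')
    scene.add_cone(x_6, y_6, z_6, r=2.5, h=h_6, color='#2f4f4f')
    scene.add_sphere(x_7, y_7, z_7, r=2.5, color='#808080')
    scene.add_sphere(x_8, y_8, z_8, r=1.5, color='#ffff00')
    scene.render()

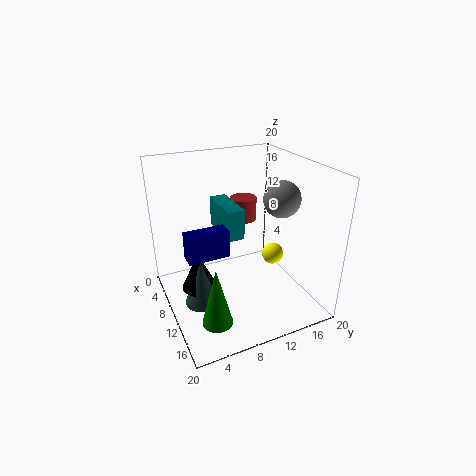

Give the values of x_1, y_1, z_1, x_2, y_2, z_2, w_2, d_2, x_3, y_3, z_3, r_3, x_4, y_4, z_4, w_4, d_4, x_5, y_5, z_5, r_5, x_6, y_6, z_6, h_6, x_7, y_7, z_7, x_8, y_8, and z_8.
x_1 = 15.5, y_1 = 4.5, z_1 = 1.5, x_2 = 2, y_2 = 9, z_2 = 9, w_2 = 7, d_2 = 2.5, x_3 = 8.5, y_3 = 4.5, z_3 = 2.5, r_3 = 2.5, x_4 = 7, y_4 = 3, z_4 = 7, w_4 = 2.5, d_4 = 6, x_5 = 4.5, y_5 = 13.5, z_5 = 10, r_5 = 2, x_6 = 9.5, y_6 = 4.5, z_6 = 0.5, h_6 = 6.5, x_7 = 12, y_7 = 15.5, z_7 = 15.5, x_8 = 12, y_8 = 14.5, z_8 = 7.5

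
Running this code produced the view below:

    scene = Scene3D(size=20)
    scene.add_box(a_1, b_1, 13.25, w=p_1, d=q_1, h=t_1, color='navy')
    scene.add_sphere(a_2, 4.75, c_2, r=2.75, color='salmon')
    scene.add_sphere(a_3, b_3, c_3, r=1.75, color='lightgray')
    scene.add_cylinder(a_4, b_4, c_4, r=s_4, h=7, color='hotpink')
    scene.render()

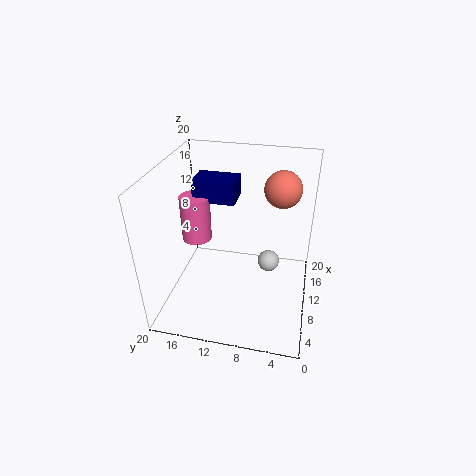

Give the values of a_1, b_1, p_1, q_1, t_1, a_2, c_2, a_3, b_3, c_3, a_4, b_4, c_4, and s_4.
a_1 = 13
b_1 = 11.25
p_1 = 4.25
q_1 = 6.25
t_1 = 3.25
a_2 = 16.25
c_2 = 15
a_3 = 16.25
b_3 = 6.25
c_3 = 2
a_4 = 13.25
b_4 = 17.25
c_4 = 7
s_4 = 2.25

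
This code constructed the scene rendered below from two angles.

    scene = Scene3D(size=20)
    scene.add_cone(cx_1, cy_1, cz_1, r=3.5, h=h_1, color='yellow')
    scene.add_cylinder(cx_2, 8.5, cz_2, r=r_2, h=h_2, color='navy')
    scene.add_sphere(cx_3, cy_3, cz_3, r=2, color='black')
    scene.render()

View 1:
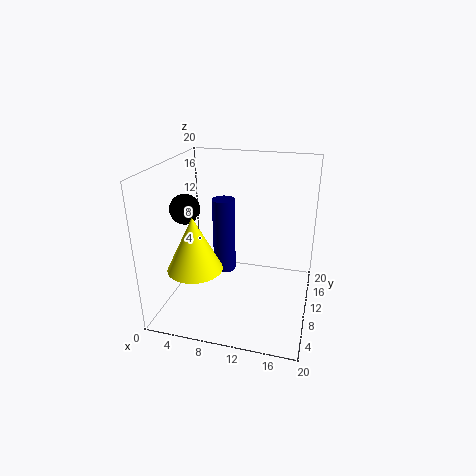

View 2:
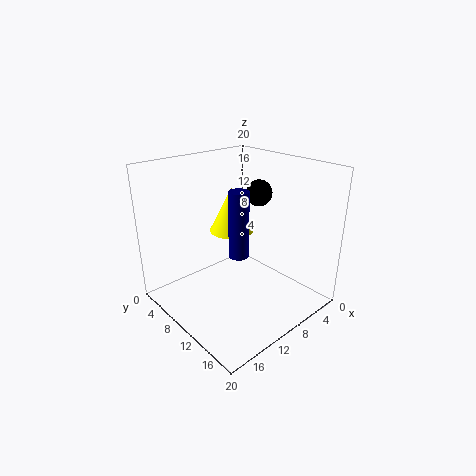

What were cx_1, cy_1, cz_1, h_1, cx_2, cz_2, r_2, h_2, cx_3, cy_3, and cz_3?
cx_1 = 6
cy_1 = 4
cz_1 = 8
h_1 = 7
cx_2 = 8.5
cz_2 = 6
r_2 = 1.5
h_2 = 10
cx_3 = 3.5
cy_3 = 7.5
cz_3 = 14.5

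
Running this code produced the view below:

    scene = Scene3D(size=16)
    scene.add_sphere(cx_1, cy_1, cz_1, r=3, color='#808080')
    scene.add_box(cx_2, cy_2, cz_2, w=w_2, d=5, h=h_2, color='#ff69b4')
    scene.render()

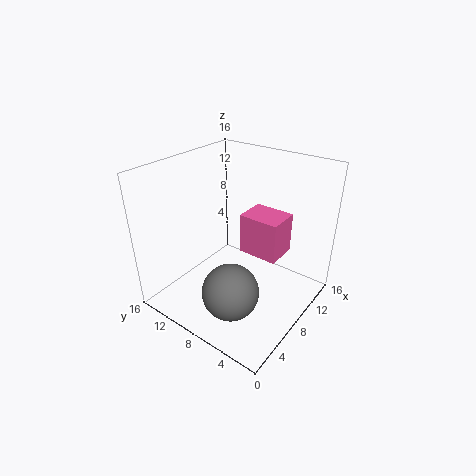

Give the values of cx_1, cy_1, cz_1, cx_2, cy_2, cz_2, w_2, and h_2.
cx_1 = 4
cy_1 = 6
cz_1 = 4
cx_2 = 11
cy_2 = 5
cz_2 = 4
w_2 = 4
h_2 = 5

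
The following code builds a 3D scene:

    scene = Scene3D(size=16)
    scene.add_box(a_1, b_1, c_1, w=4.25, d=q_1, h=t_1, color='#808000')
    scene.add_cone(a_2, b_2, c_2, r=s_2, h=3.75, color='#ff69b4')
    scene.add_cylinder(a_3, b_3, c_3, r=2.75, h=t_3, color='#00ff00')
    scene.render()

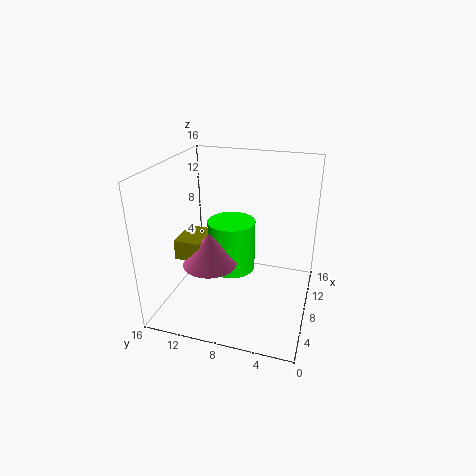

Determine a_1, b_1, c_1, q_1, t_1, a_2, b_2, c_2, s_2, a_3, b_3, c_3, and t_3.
a_1 = 5.25; b_1 = 11.5; c_1 = 5.75; q_1 = 3; t_1 = 2.25; a_2 = 6.25; b_2 = 10.75; c_2 = 5.25; s_2 = 3; a_3 = 9.5; b_3 = 9.25; c_3 = 3.25; t_3 = 6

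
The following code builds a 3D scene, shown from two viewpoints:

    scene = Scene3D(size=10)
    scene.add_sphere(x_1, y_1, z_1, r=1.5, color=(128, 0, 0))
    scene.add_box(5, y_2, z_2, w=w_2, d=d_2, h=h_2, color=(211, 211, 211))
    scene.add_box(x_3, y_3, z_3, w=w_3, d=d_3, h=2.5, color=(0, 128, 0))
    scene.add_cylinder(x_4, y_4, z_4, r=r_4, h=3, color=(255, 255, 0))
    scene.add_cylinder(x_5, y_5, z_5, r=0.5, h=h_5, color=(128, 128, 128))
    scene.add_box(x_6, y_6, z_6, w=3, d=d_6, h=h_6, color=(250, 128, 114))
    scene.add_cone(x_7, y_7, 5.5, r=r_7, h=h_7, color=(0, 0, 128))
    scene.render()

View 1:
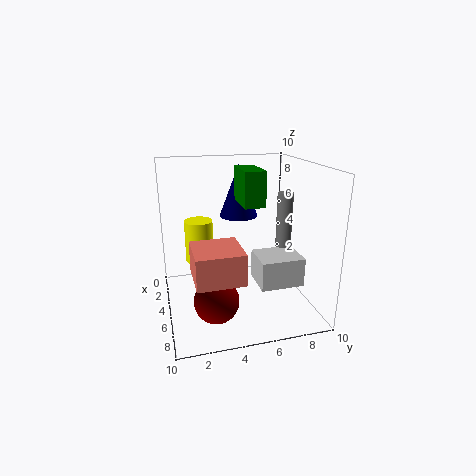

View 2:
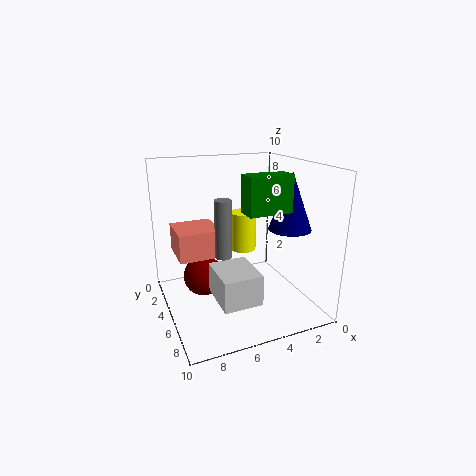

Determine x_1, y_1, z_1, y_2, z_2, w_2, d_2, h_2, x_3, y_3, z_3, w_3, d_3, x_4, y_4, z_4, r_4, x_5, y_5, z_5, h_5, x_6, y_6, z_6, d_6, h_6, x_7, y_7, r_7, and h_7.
x_1 = 7; y_1 = 3; z_1 = 1.5; y_2 = 6; z_2 = 2; w_2 = 2.5; d_2 = 3; h_2 = 2; x_3 = 2; y_3 = 5.5; z_3 = 7; w_3 = 3; d_3 = 1.5; x_4 = 3.5; y_4 = 2.5; z_4 = 3; r_4 = 1; x_5 = 7; y_5 = 7.5; z_5 = 5; h_5 = 3.5; x_6 = 6; y_6 = 1.5; z_6 = 3.5; d_6 = 3; h_6 = 2; x_7 = 1.5; y_7 = 6; r_7 = 1.5; h_7 = 4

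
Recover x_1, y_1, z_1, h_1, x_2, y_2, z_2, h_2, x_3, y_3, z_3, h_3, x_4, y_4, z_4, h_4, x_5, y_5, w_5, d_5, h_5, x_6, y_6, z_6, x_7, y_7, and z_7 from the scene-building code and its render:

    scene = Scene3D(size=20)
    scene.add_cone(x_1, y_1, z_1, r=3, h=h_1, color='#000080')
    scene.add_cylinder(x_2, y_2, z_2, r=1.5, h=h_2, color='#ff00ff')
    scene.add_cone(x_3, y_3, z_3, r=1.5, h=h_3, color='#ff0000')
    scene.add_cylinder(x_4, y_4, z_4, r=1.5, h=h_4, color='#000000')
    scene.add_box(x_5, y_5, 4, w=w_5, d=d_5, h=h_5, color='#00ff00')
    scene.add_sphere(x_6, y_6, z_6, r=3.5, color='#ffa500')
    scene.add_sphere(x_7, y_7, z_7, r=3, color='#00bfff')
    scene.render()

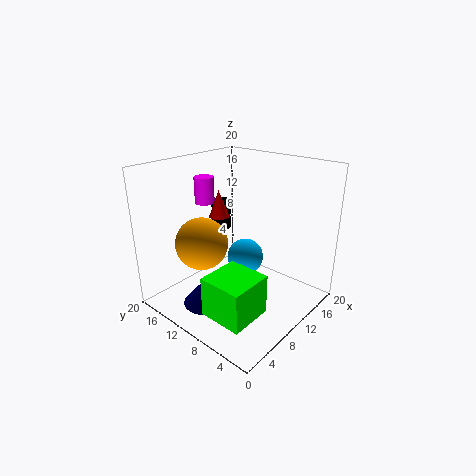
x_1 = 4; y_1 = 10.5; z_1 = 2.5; h_1 = 3.5; x_2 = 11.5; y_2 = 18; z_2 = 13; h_2 = 4; x_3 = 11.5; y_3 = 15; z_3 = 11.5; h_3 = 4; x_4 = 14; y_4 = 17; z_4 = 8.5; h_4 = 4.5; x_5 = 0.5; y_5 = 2; w_5 = 5.5; d_5 = 5.5; h_5 = 5; x_6 = 5.5; y_6 = 12.5; z_6 = 10; x_7 = 16.5; y_7 = 14; z_7 = 3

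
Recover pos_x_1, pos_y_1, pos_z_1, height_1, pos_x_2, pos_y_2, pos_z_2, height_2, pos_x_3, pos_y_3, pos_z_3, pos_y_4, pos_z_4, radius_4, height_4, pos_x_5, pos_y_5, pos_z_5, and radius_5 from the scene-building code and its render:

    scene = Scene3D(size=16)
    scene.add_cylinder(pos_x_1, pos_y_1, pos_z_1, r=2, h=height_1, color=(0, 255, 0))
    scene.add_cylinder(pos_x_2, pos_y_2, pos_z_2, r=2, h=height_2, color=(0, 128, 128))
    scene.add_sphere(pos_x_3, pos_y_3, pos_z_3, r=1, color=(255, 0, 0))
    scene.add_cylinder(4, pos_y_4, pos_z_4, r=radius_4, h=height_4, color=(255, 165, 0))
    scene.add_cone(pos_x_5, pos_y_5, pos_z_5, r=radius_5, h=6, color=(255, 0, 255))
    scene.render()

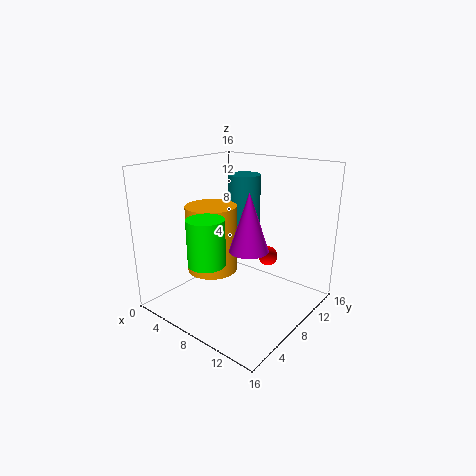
pos_x_1 = 7; pos_y_1 = 4; pos_z_1 = 6; height_1 = 5; pos_x_2 = 5; pos_y_2 = 13; pos_z_2 = 7; height_2 = 7; pos_x_3 = 12; pos_y_3 = 8; pos_z_3 = 7; pos_y_4 = 8; pos_z_4 = 3; radius_4 = 3; height_4 = 8; pos_x_5 = 11; pos_y_5 = 6; pos_z_5 = 8; radius_5 = 2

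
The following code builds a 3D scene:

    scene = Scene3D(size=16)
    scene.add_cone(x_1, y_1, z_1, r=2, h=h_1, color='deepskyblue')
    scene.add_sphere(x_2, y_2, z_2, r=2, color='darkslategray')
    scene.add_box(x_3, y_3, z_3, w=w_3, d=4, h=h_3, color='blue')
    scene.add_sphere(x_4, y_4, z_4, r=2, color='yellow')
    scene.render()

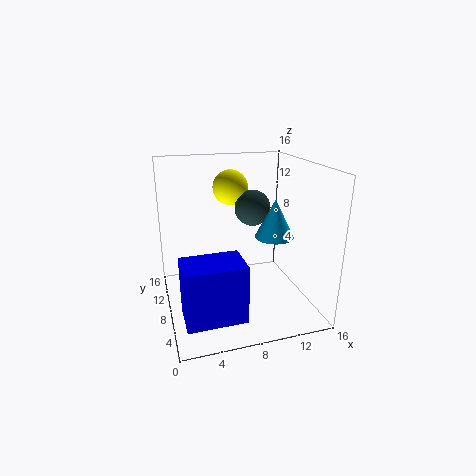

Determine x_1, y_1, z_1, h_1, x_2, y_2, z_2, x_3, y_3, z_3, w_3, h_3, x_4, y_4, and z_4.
x_1 = 11, y_1 = 5, z_1 = 9, h_1 = 4, x_2 = 10, y_2 = 9, z_2 = 11, x_3 = 1, y_3 = 1, z_3 = 2, w_3 = 6, h_3 = 6, x_4 = 8, y_4 = 11, z_4 = 13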